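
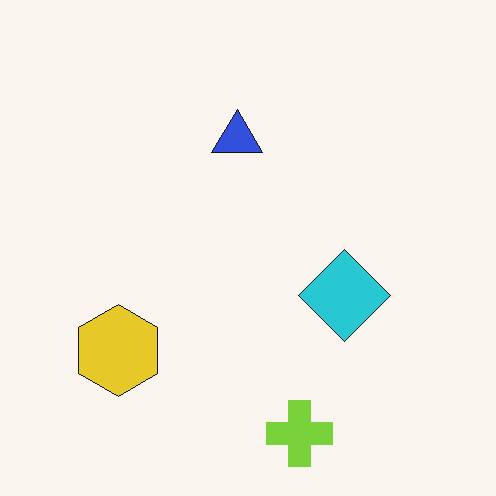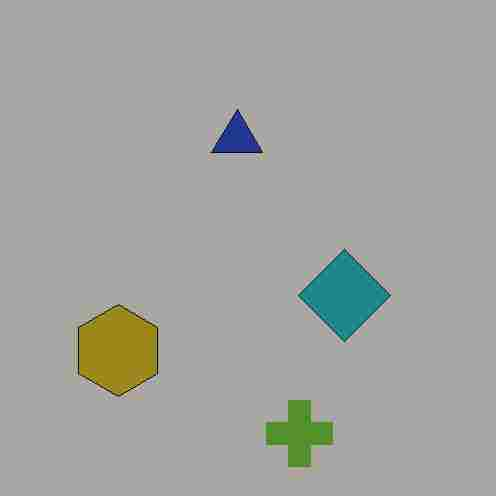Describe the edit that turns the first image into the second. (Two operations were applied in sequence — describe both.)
This is the original image noticeably darkened, then degraded with heavy JPEG compression.

Every pixel — background and shapes alike — is uniformly darkened. Blocky 8×8 compression artifacts appear around shape edges and the flat background shows ringing — characteristic JPEG degradation.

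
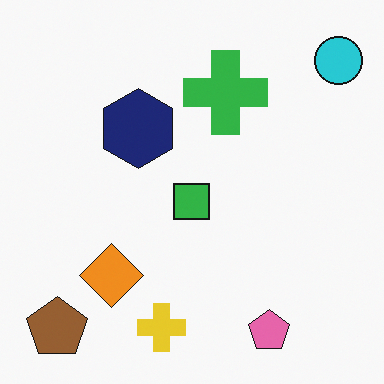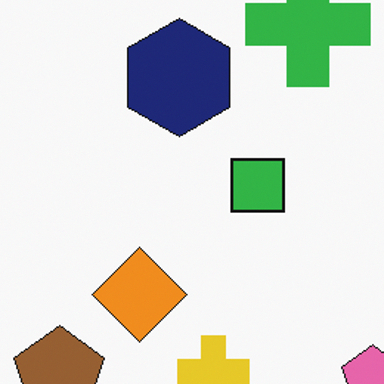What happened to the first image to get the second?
The transformation is: cropped to a modestly smaller region and rescaled.

The visible shapes are larger and the field of view is narrower; shapes near the original edges may be partly or wholly outside the frame — a crop-and-rescale.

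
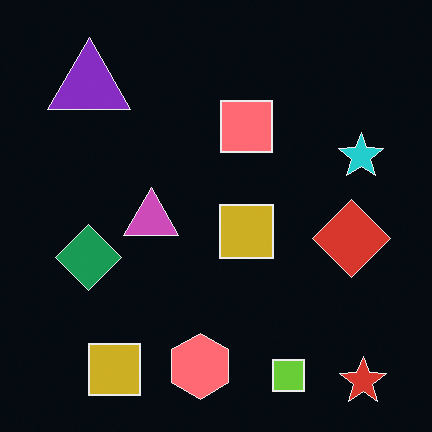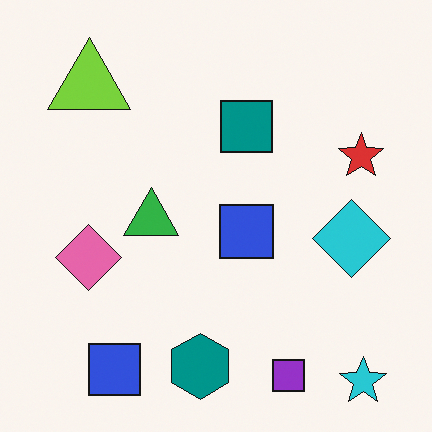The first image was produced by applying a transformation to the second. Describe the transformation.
The transformation is: color-inverted (negative).

The light background has become dark and every shape's color is its complement — a photographic negative.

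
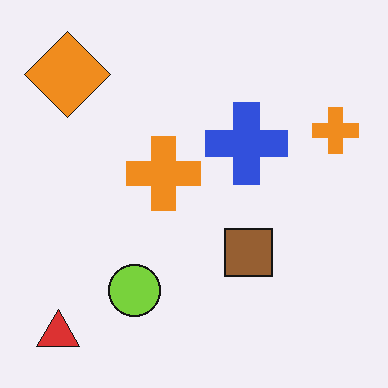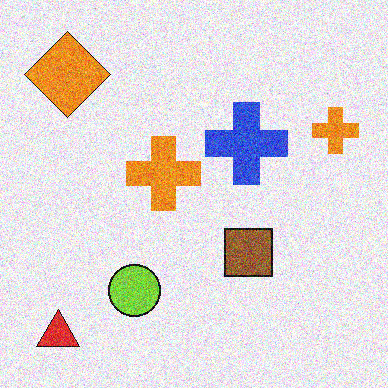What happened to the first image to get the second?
Degraded with heavy additive noise.

Random speckle covers the whole image, including the flat background.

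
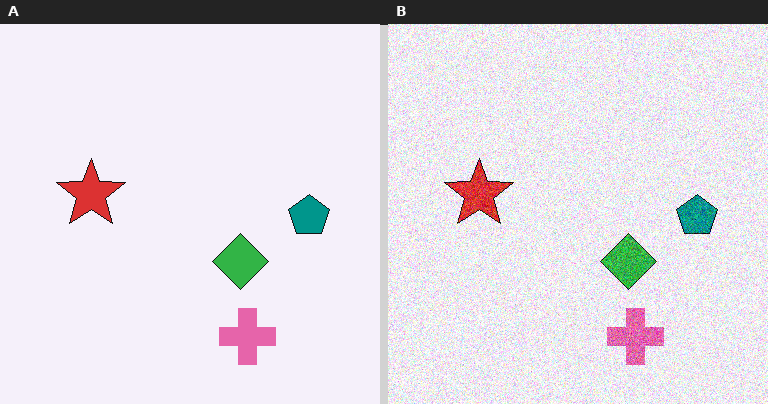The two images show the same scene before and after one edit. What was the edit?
It was degraded with a thick layer of grain.

Random speckle covers the whole image, including the flat background.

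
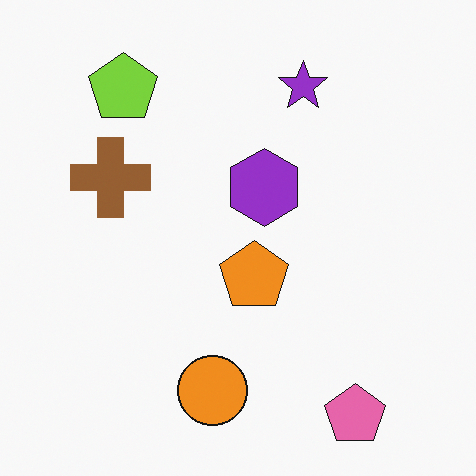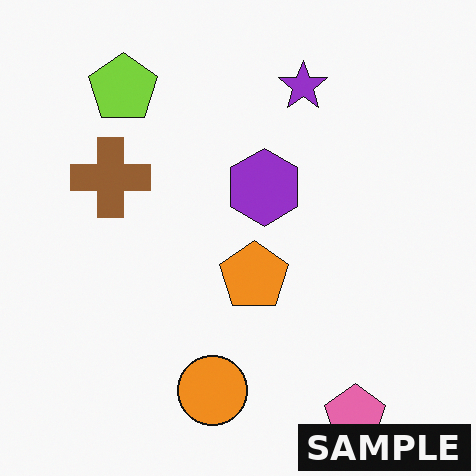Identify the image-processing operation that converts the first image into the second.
The image was watermarked with the text "SAMPLE" in the lower-right corner.

A dark label reading "SAMPLE" appears in the lower-right corner.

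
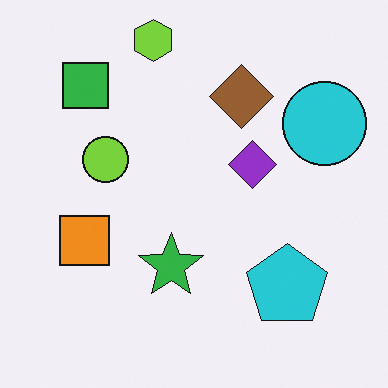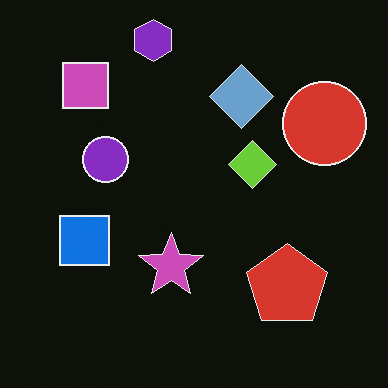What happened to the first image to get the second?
Color-inverted (negative).

The light background has become dark and every shape's color is its complement — a photographic negative.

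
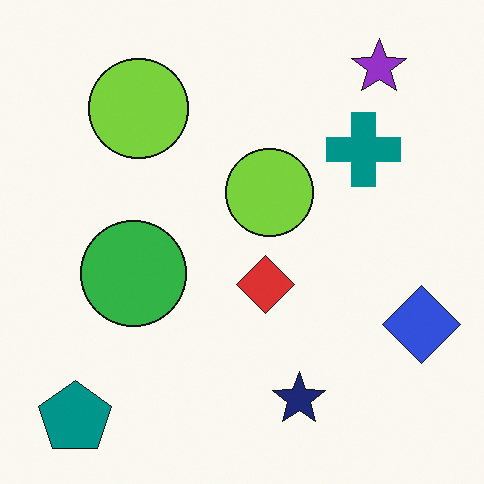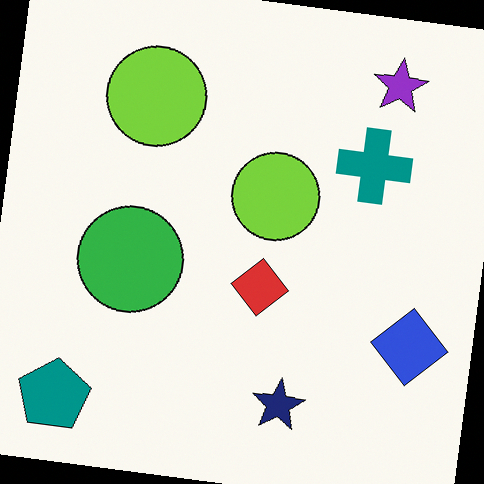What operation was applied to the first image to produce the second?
This is the original image rotated clockwise by a slight angle.

Every shape is tilted by the same angle and the image corners show triangular fill wedges — a whole-image rotation by a non-right angle.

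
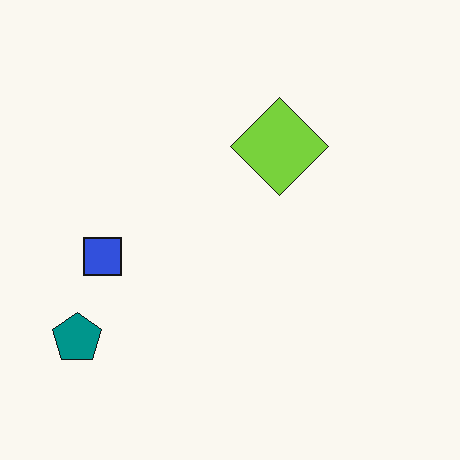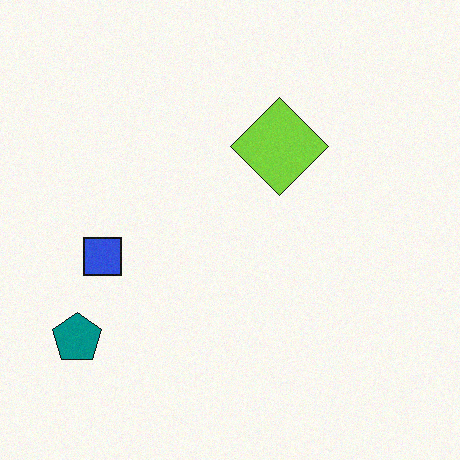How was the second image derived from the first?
This is the original image degraded with subtle gaussian noise.

Random speckle covers the whole image, including the flat background.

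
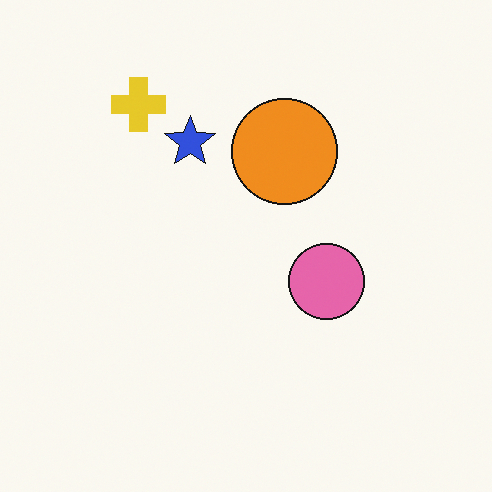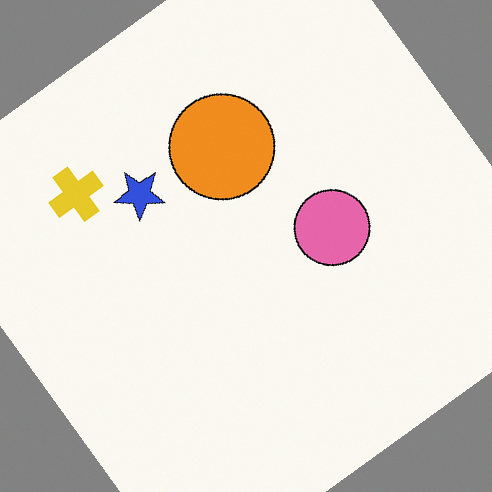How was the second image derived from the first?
It was rotated counter-clockwise by a large amount — several tens of degrees.

Every shape is tilted by the same angle and the image corners show triangular fill wedges — a whole-image rotation by a non-right angle.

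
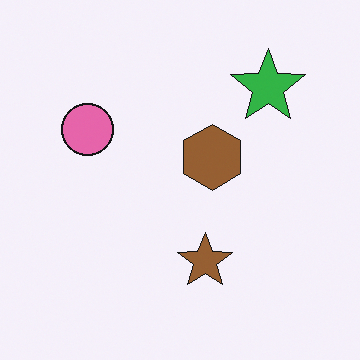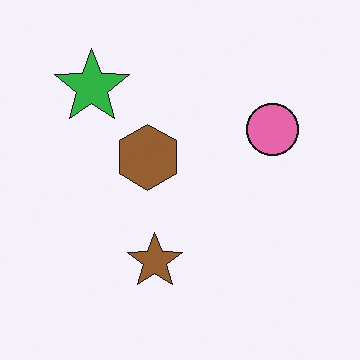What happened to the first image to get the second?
This is the original image flipped horizontally (left ↔ right).

The pink circle is in the left of the first image and the right of the second — shapes on opposite sides of the vertical midline have swapped in a mirror flip.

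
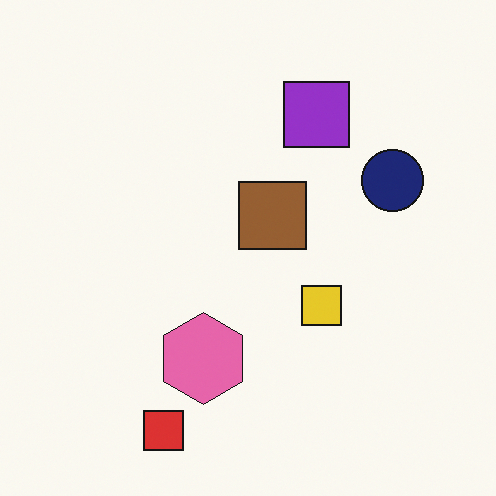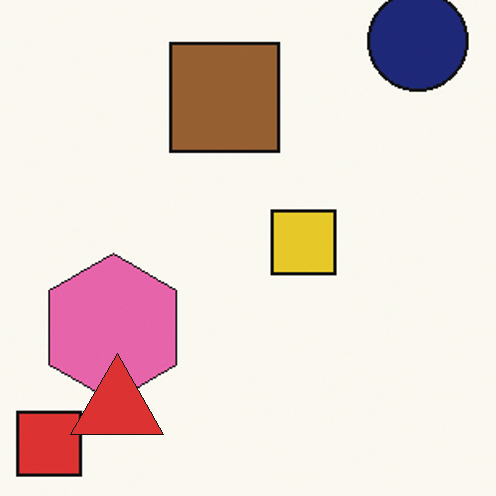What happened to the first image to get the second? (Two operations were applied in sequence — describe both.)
The image was cropped to a modestly smaller region and rescaled, then overlaid with an additional red triangle.

The visible shapes are larger and the field of view is narrower; shapes near the original edges may be partly or wholly outside the frame — a crop-and-rescale. A red triangle appears in the second image that is absent from the first.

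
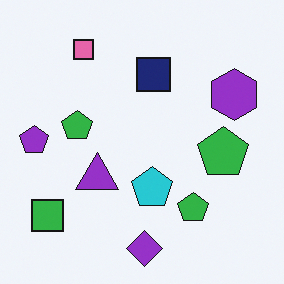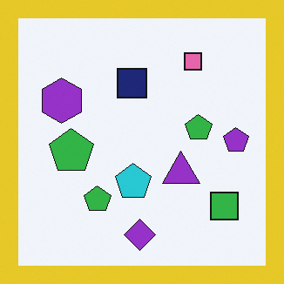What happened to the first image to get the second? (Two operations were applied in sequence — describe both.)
Flipped horizontally (left ↔ right), then framed with a yellow border.

The purple pentagon is in the left of the first image and the right of the second — shapes on opposite sides of the vertical midline have swapped in a mirror flip. A solid yellow frame runs around the edge of the second image, with the content slightly shrunk inside it.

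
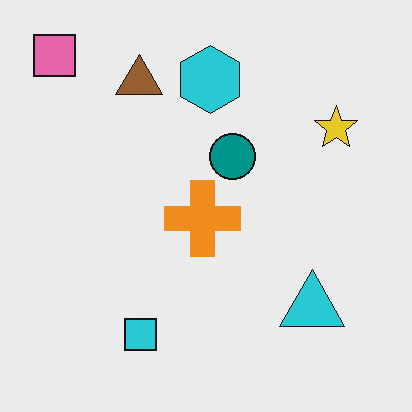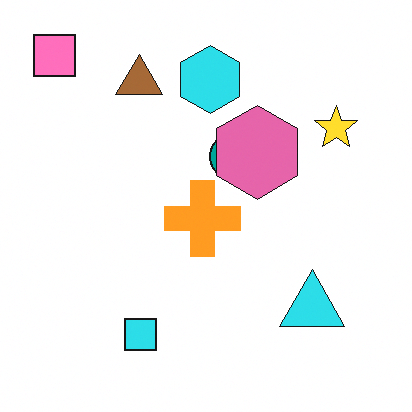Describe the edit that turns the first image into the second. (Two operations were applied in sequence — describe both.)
It was slightly brightened, then overlaid with an additional pink hexagon.

Every pixel — background and shapes alike — is uniformly brightened. A pink hexagon appears in the second image that is absent from the first.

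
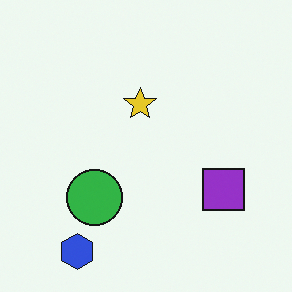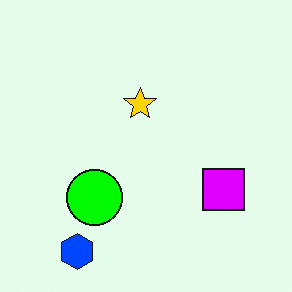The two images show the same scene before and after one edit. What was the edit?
The second image is the first heavily oversaturated.

All colors are more vivid — a global saturation change.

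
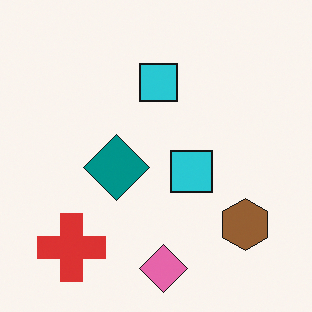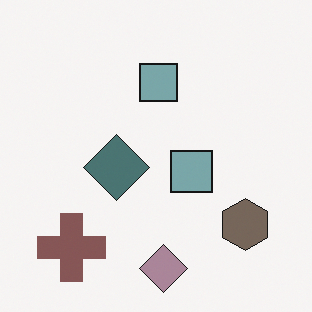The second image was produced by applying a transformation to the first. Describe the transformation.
Heavily desaturated.

All colors are more muted and greyish — a global saturation change.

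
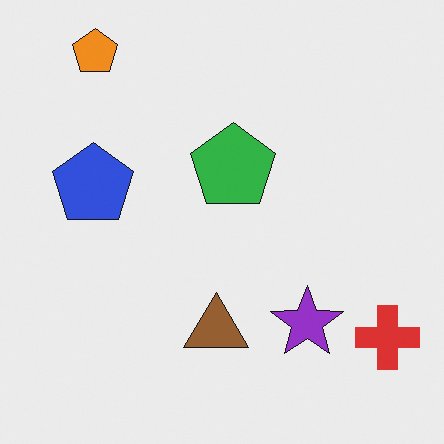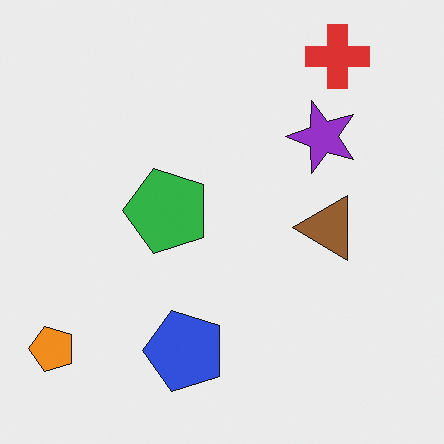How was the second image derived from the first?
The second image is the first rotated 90° counter-clockwise.

The orange pentagon sits in the top-left of the first image and the bottom-left of the second — consistent with a whole-image 90° counter-clockwise rotation.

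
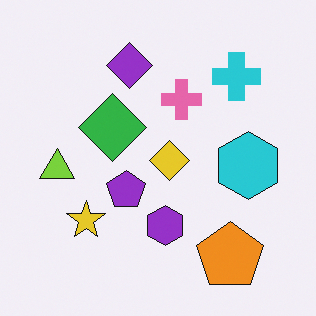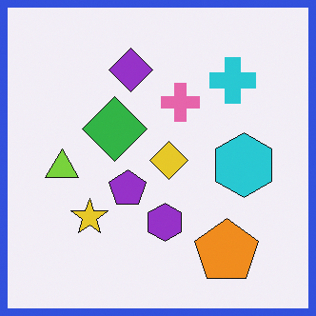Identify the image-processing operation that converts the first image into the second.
Framed with a blue border.

A solid blue frame runs around the edge of the second image, with the content slightly shrunk inside it.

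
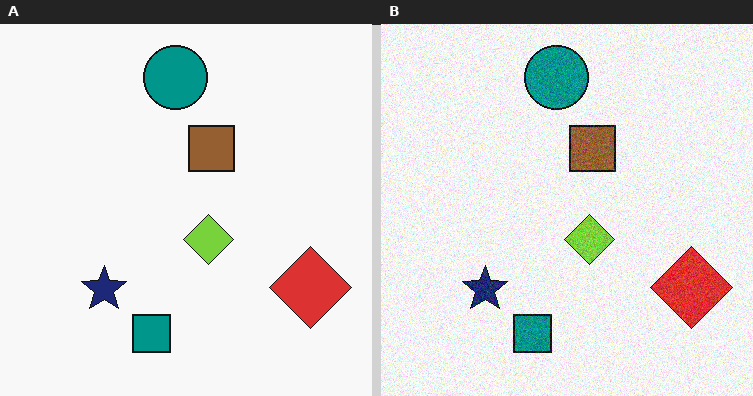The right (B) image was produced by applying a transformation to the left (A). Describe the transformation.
The right (B) image is the left (A) degraded with visible gaussian noise.

Random speckle covers the whole image, including the flat background.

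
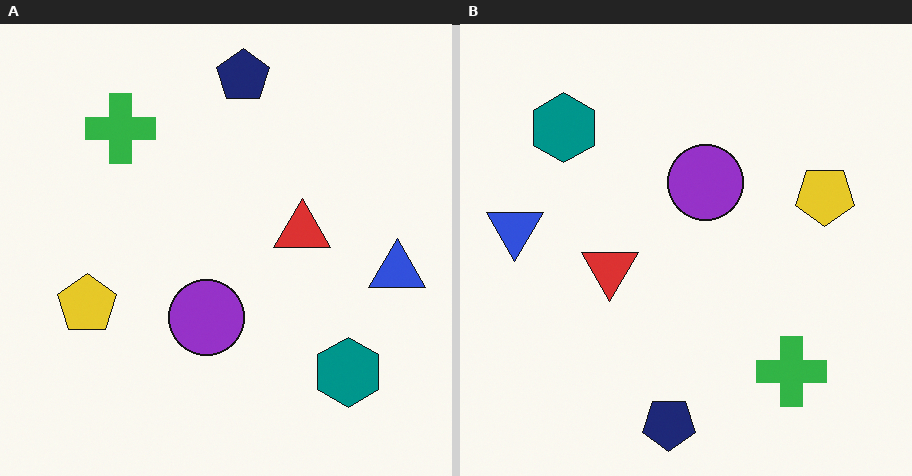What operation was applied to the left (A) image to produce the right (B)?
Rotated 180°.

The navy pentagon sits in the top of the left (A) image and the bottom of the right (B) — consistent with a whole-image 180° rotation.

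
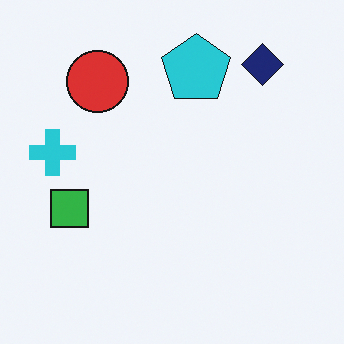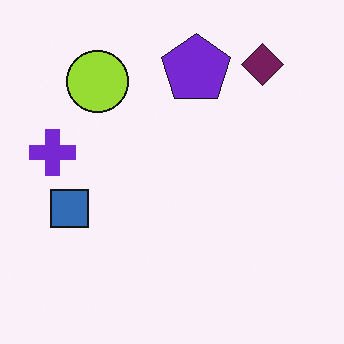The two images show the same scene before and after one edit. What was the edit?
The second image is the first hue-shifted noticeably.

Every shape's color has rotated by the same amount around the hue wheel — a uniform hue shift.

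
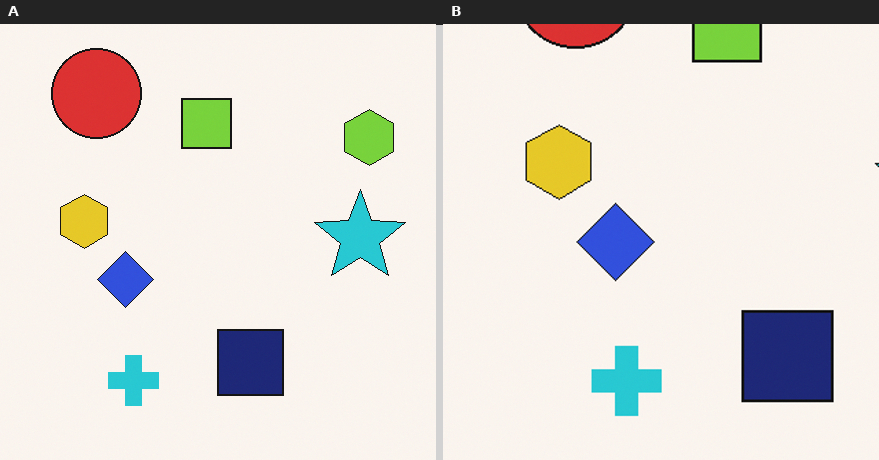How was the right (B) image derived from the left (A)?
It was cropped to a modestly smaller region and rescaled.

The visible shapes are larger and the field of view is narrower; shapes near the original edges may be partly or wholly outside the frame — a crop-and-rescale.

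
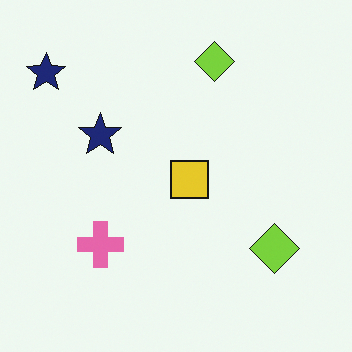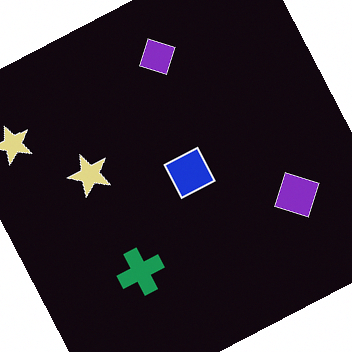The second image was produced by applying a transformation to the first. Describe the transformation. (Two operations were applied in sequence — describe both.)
The second image is the first rotated counter-clockwise by a clearly visible amount, then color-inverted (negative).

Every shape is tilted by the same angle and the image corners show triangular fill wedges — a whole-image rotation by a non-right angle. The light background has become dark and every shape's color is its complement — a photographic negative.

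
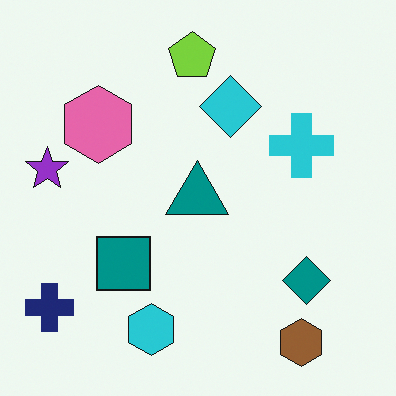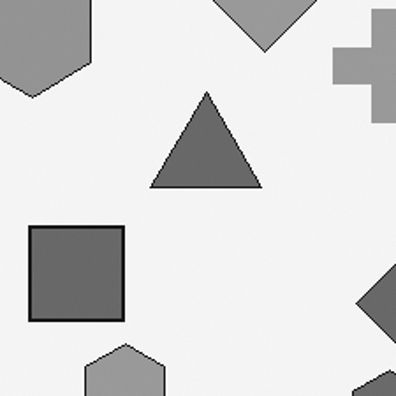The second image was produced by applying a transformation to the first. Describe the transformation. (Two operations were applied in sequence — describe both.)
The second image is the first converted to grayscale, then cropped tightly and scaled back up.

All color is removed — every shape is now a shade of grey. The visible shapes are larger and the field of view is narrower; shapes near the original edges may be partly or wholly outside the frame — a crop-and-rescale.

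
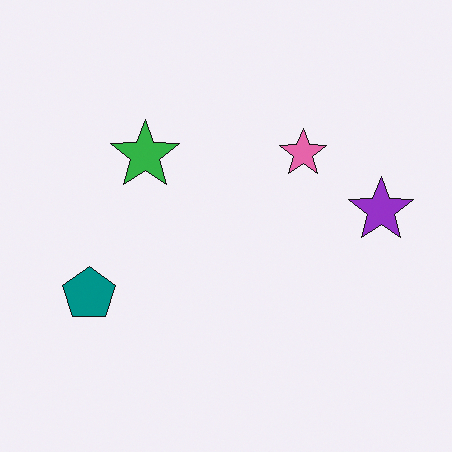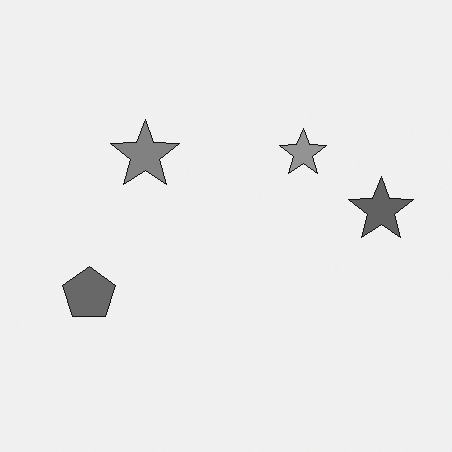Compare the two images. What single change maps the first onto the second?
The image was converted to grayscale.

All color is removed — every shape is now a shade of grey.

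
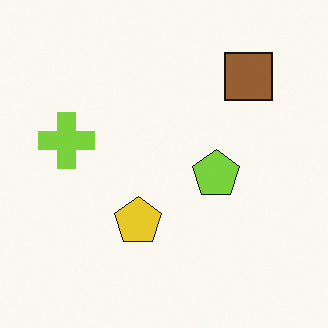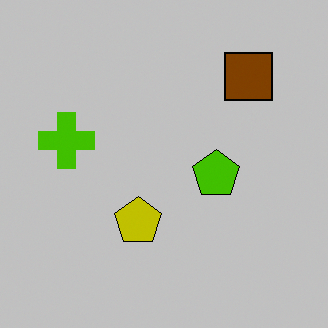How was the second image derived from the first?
This is the original image heavily posterized to just a handful of flat colors.

Each flat color has snapped to a coarser quantized level — most visibly, the near-white background has dropped to a flat grey.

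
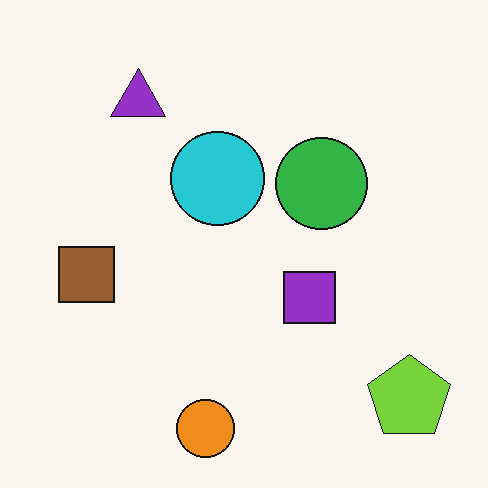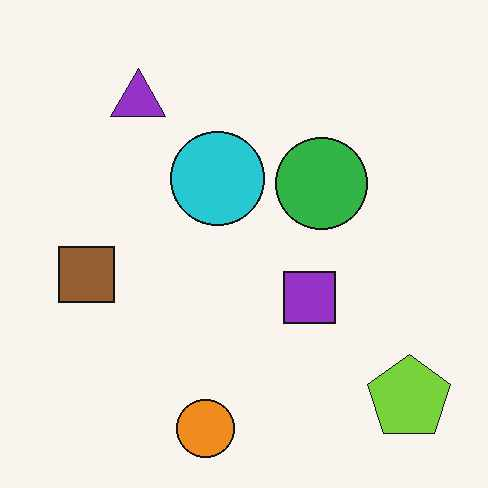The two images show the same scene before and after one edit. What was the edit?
It was given moderate JPEG compression.

Blocky 8×8 compression artifacts appear around shape edges and the flat background shows ringing — characteristic JPEG degradation.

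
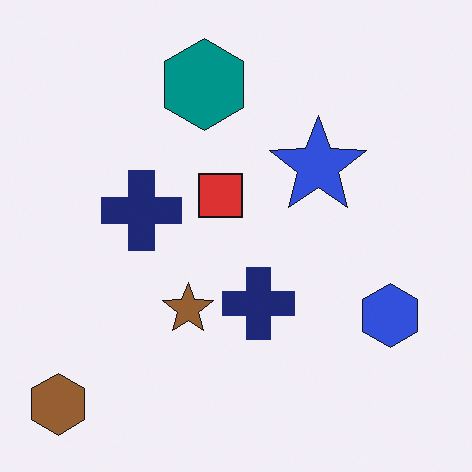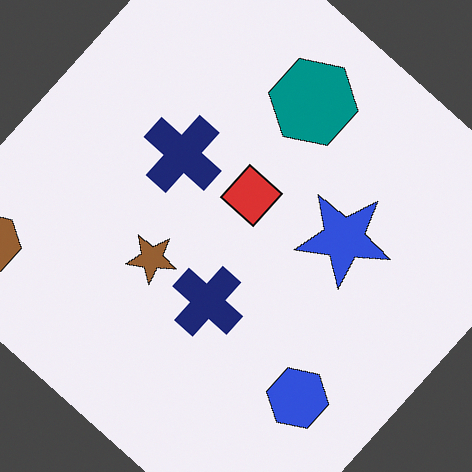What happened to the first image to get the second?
The second image is the first rotated clockwise by a large amount — several tens of degrees.

Every shape is tilted by the same angle and the image corners show triangular fill wedges — a whole-image rotation by a non-right angle.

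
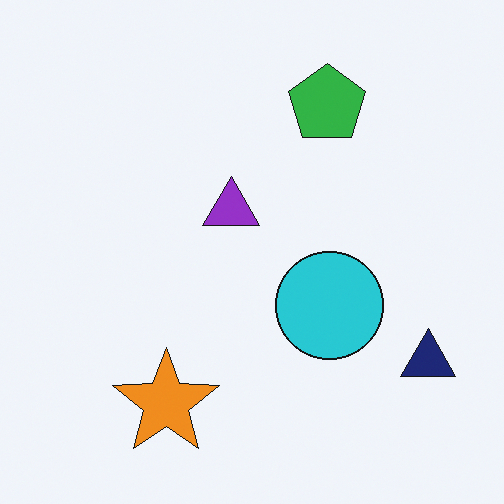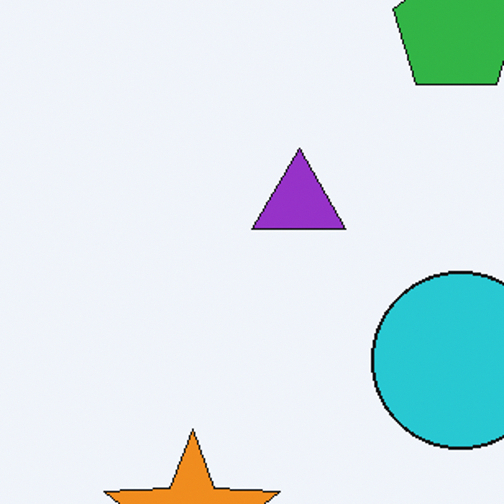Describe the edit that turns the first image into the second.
The image was cropped tightly and scaled back up.

The visible shapes are larger and the field of view is narrower; shapes near the original edges may be partly or wholly outside the frame — a crop-and-rescale.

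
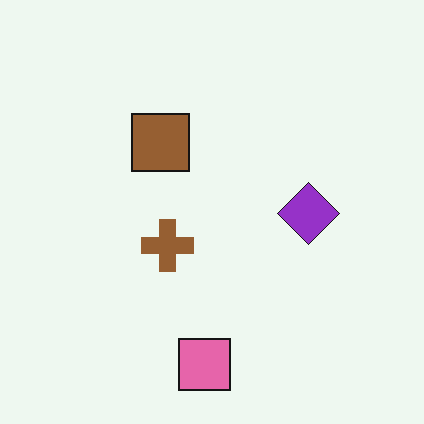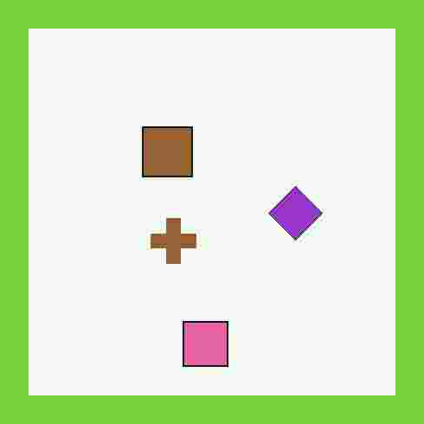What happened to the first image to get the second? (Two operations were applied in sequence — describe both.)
Degraded with heavy JPEG compression, then framed with a lime border.

Blocky 8×8 compression artifacts appear around shape edges and the flat background shows ringing — characteristic JPEG degradation. A solid lime frame runs around the edge of the second image, with the content slightly shrunk inside it.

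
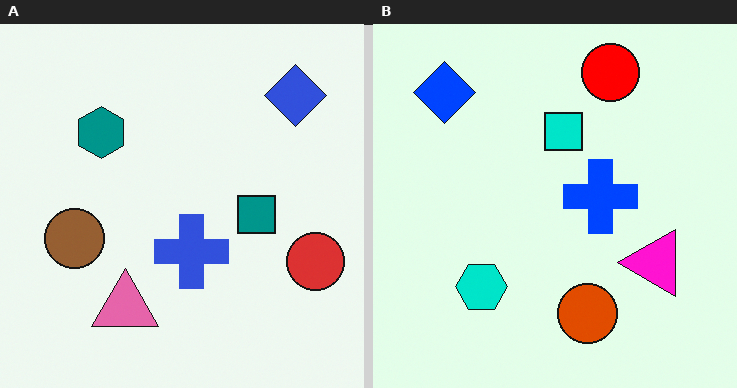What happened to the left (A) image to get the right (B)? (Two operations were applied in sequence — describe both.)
The image was rotated 90° counter-clockwise, then heavily oversaturated.

The blue diamond sits in the top-right of the left (A) image and the top-left of the right (B) — consistent with a whole-image 90° counter-clockwise rotation. All colors are more vivid — a global saturation change.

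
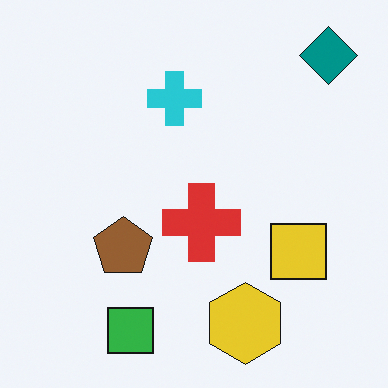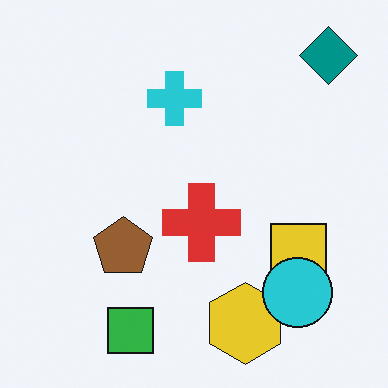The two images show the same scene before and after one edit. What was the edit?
The image was overlaid with an additional cyan circle.

A cyan circle appears in the second image that is absent from the first.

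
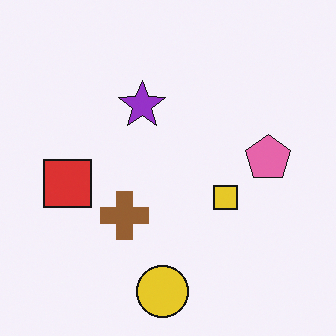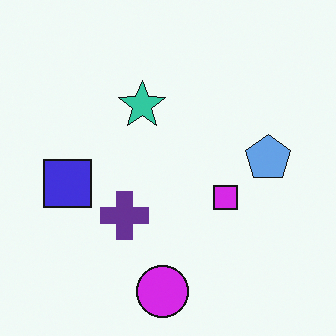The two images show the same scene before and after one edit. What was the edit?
Hue-shifted by a large amount.

Every shape's color has rotated by the same amount around the hue wheel — a uniform hue shift.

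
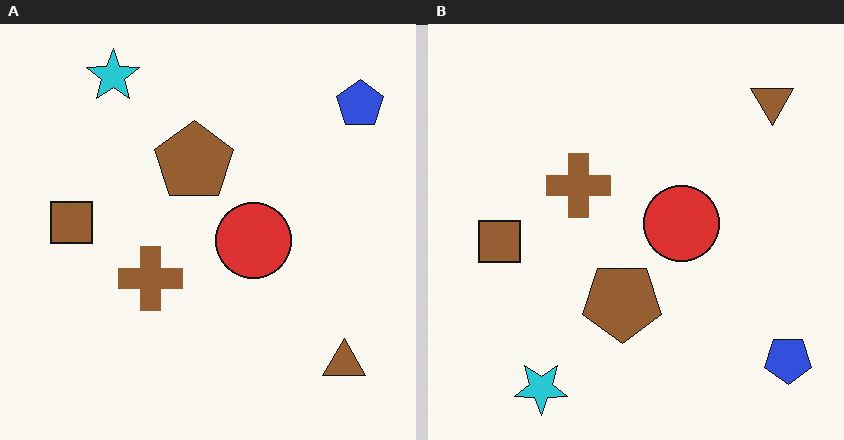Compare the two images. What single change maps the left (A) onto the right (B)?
The image was flipped vertically (top ↔ bottom).

The cyan star is in the top-left of the left (A) image and the bottom-left of the right (B) — shapes on opposite sides of the horizontal midline have swapped in a mirror flip.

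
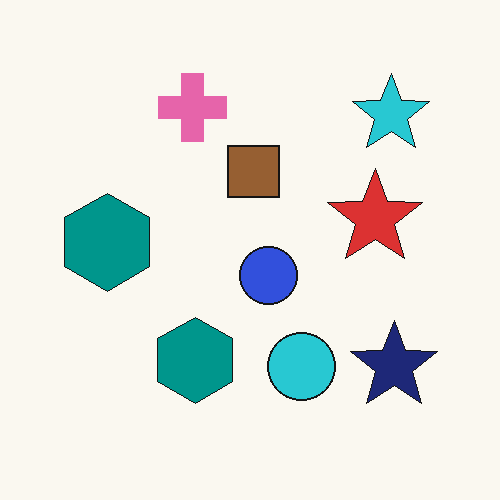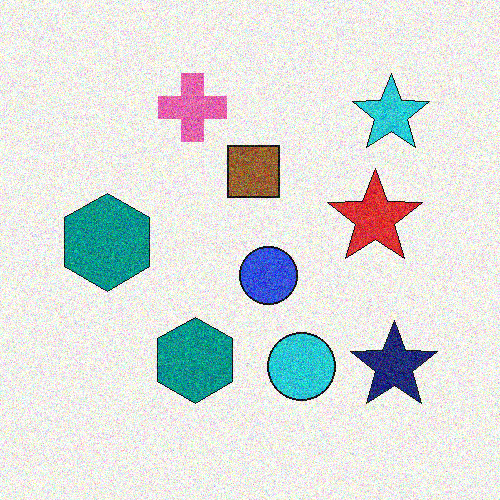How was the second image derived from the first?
Degraded with heavy additive noise.

Random speckle covers the whole image, including the flat background.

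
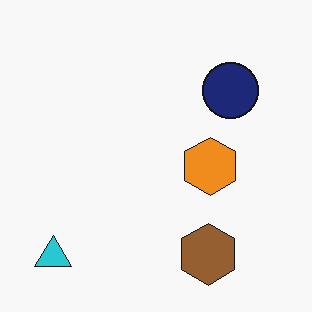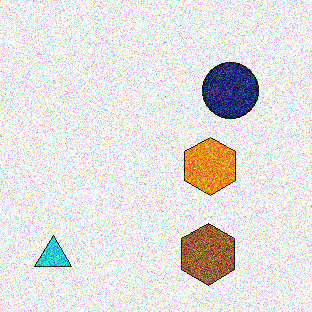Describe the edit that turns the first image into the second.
It was degraded with a thick layer of grain.

Random speckle covers the whole image, including the flat background.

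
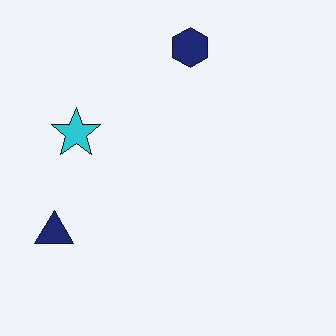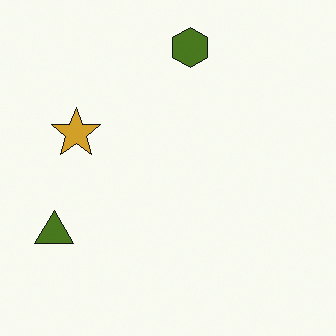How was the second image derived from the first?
The image was hue-shifted by a large amount.

Every shape's color has rotated by the same amount around the hue wheel — a uniform hue shift.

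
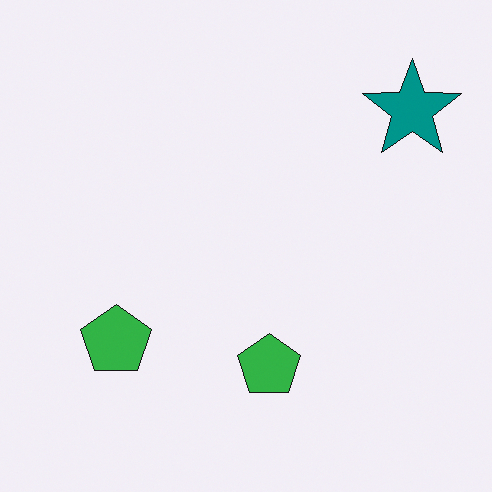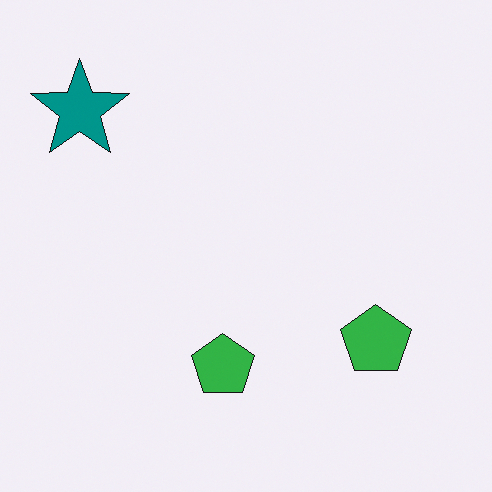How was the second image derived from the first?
Flipped horizontally (left ↔ right).

The teal star is in the top-right of the first image and the top-left of the second — shapes on opposite sides of the vertical midline have swapped in a mirror flip.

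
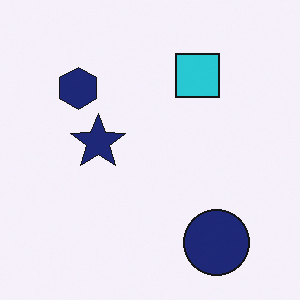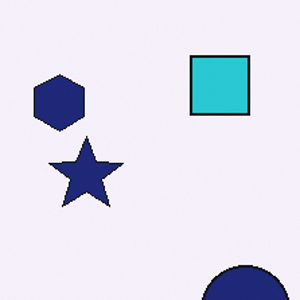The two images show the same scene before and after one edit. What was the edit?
This is the original image cropped to a modestly smaller region and rescaled.

The visible shapes are larger and the field of view is narrower; shapes near the original edges may be partly or wholly outside the frame — a crop-and-rescale.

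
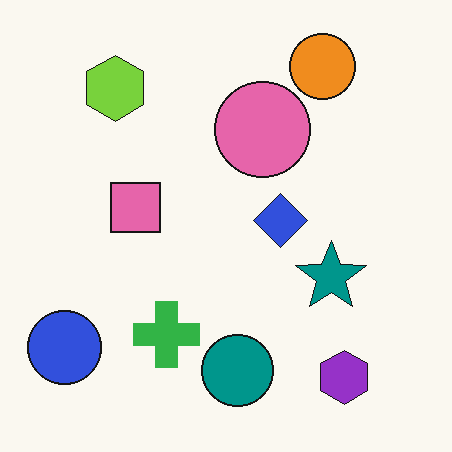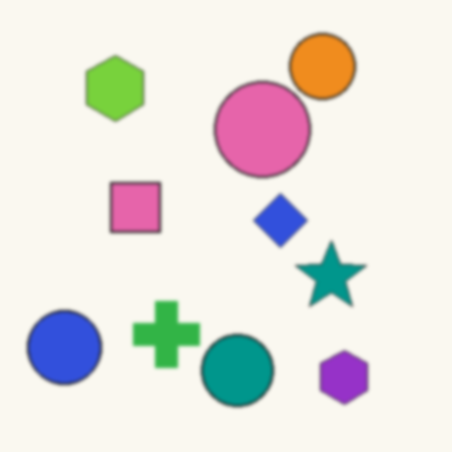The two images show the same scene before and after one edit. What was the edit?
This is the original image given a subtle gaussian blur.

Shape edges and outlines are uniformly softened across the whole image.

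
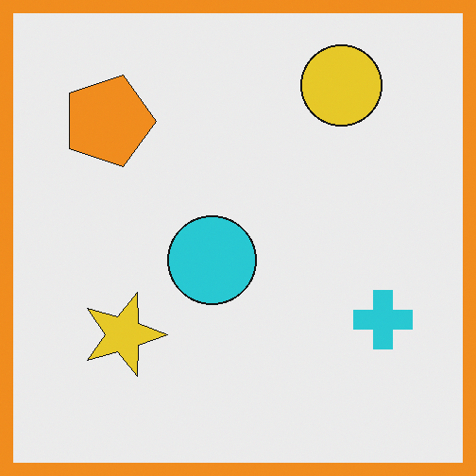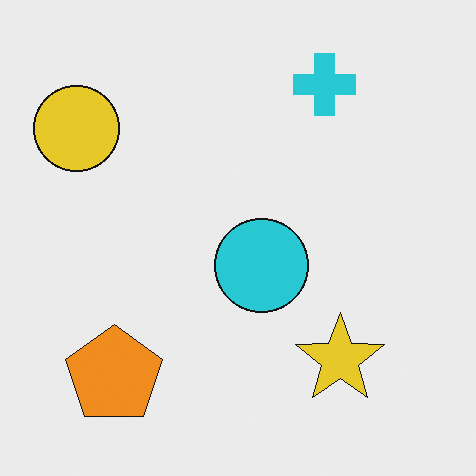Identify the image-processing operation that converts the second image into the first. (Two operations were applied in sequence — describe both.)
The image was rotated 90° clockwise, then framed with a orange border.

The yellow circle sits in the top-left of the second image and the top-right of the first — consistent with a whole-image 90° clockwise rotation. A solid orange frame runs around the edge of the first image, with the content slightly shrunk inside it.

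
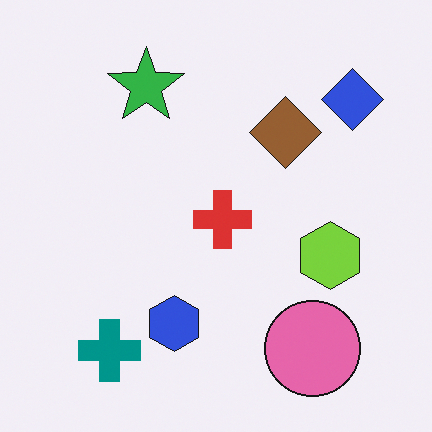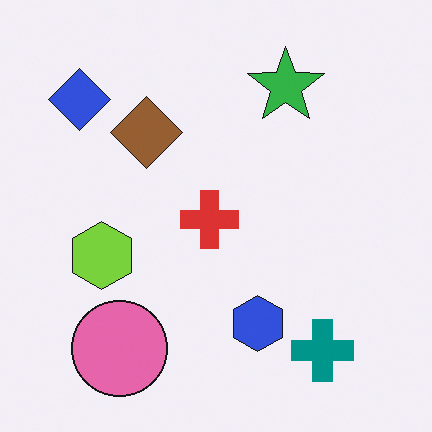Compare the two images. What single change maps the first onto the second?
The second image is the first flipped horizontally (left ↔ right).

The blue diamond is in the top-right of the first image and the top-left of the second — shapes on opposite sides of the vertical midline have swapped in a mirror flip.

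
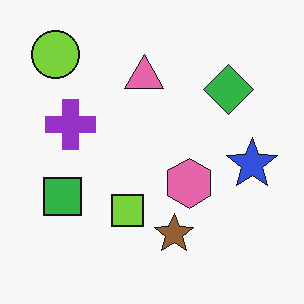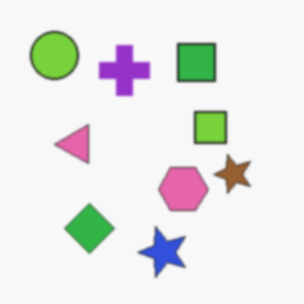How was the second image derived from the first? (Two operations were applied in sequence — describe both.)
This is the original image lightly blurred, then transposed (reflected across the top-left ↔ bottom-right diagonal).

Shape edges and outlines are uniformly softened across the whole image. Shapes have swapped their row and column positions — what was in the top-right is now in the bottom-left — a diagonal reflection.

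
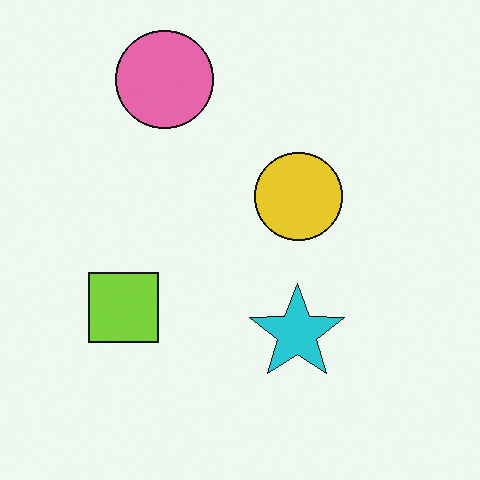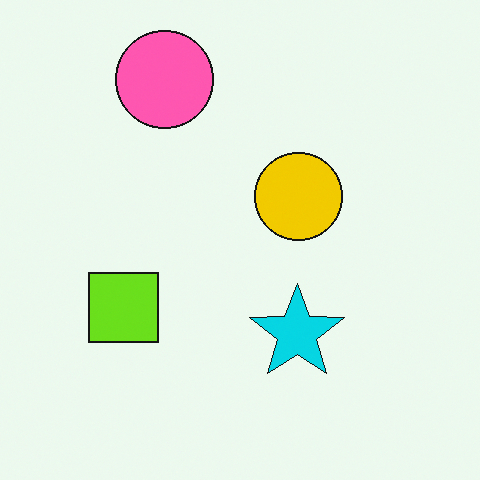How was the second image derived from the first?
This is the original image slightly oversaturated.

All colors are more vivid — a global saturation change.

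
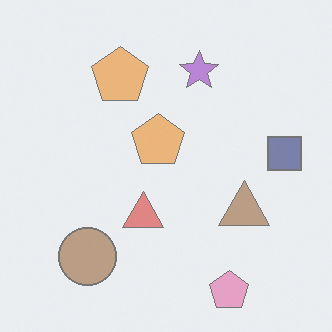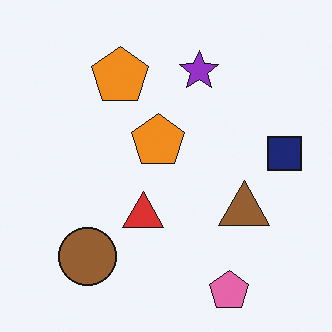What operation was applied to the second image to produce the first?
The transformation is: washed out (contrast reduced).

Tones are pushed toward mid-grey across the whole image — a global contrast change.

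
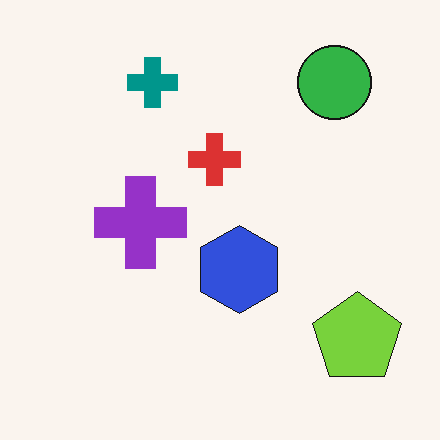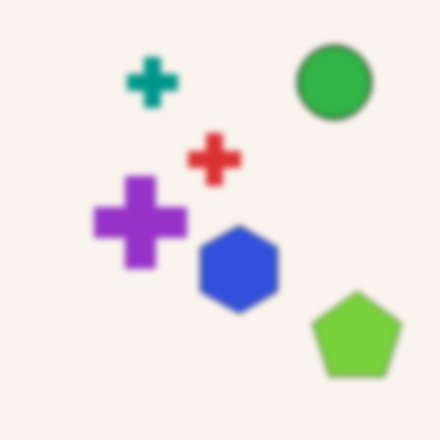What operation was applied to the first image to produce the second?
The second image is the first moderately blurred.

Shape edges and outlines are uniformly softened across the whole image.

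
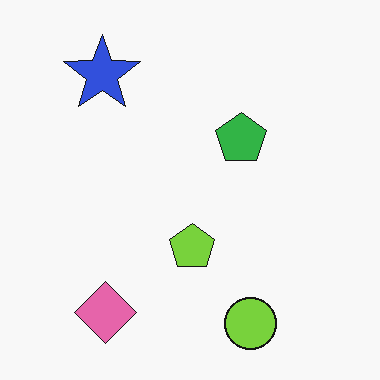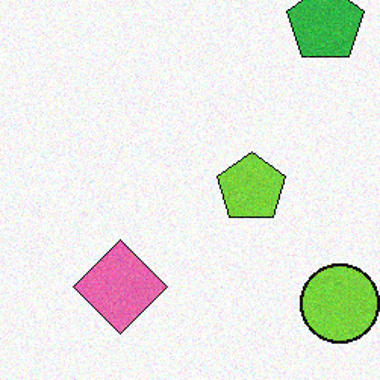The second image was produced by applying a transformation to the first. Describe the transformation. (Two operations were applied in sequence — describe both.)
The second image is the first degraded with a light layer of grain, then cropped to a modestly smaller region and rescaled.

Random speckle covers the whole image, including the flat background. The visible shapes are larger and the field of view is narrower; shapes near the original edges may be partly or wholly outside the frame — a crop-and-rescale.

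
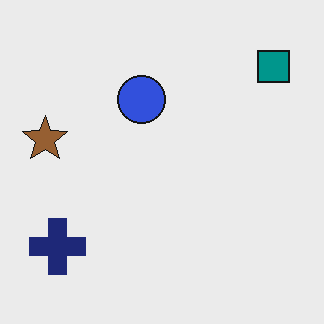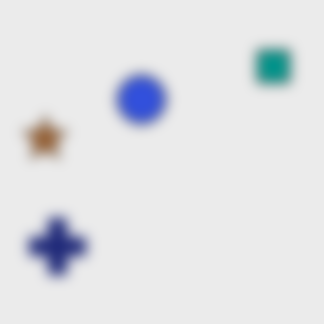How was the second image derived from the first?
The image was heavily blurred.

Shape edges and outlines are uniformly softened across the whole image.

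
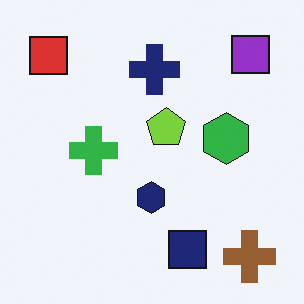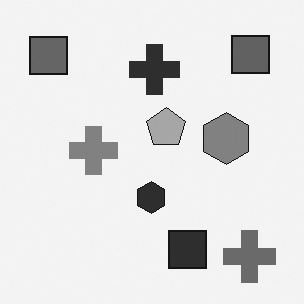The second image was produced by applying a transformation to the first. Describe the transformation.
This is the original image converted to grayscale.

All color is removed — every shape is now a shade of grey.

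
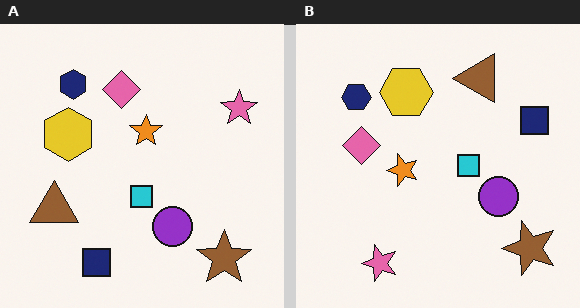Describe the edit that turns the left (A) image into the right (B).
This is the original image transposed (reflected across the top-left ↔ bottom-right diagonal).

Shapes have swapped their row and column positions — what was in the top-right is now in the bottom-left — a diagonal reflection.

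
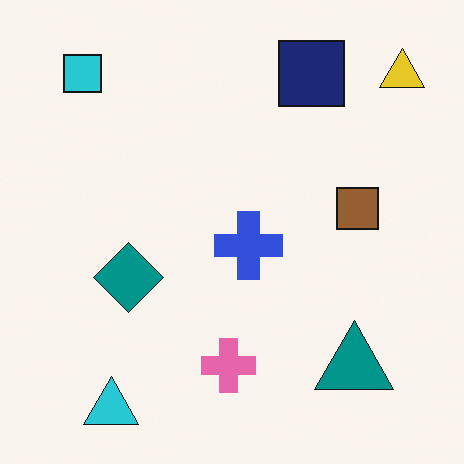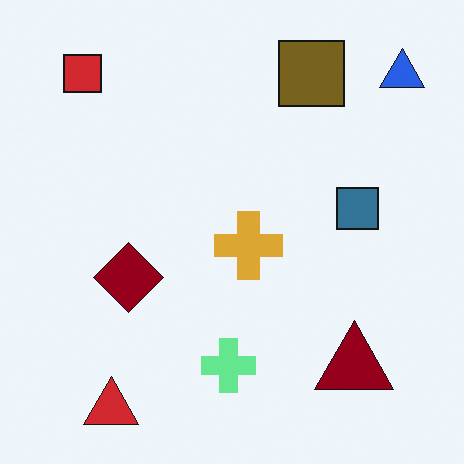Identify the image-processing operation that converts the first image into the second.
Hue-shifted through roughly half the color wheel.

Every shape's color has rotated by the same amount around the hue wheel — a uniform hue shift.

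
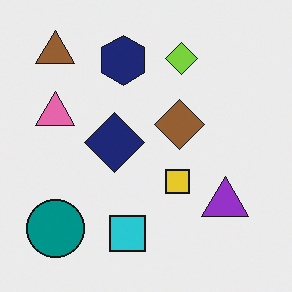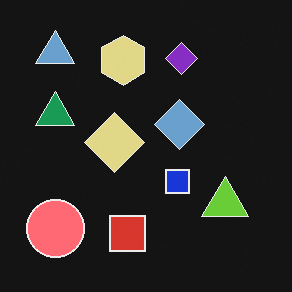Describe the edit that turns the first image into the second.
The transformation is: color-inverted (negative).

The light background has become dark and every shape's color is its complement — a photographic negative.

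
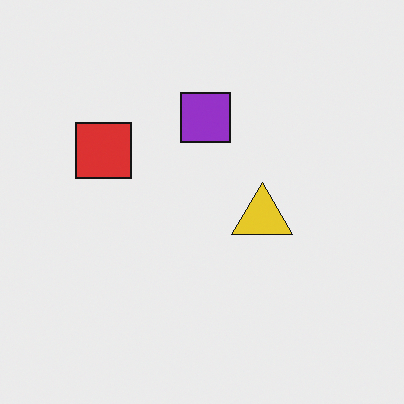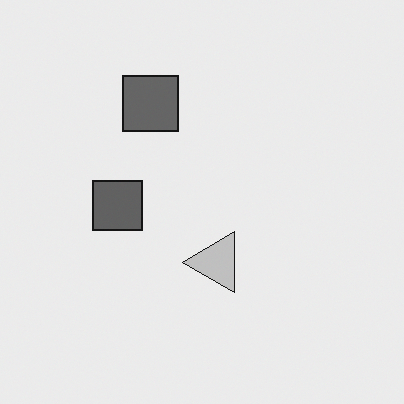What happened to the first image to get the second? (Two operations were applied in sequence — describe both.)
This is the original image transposed (reflected across the top-left ↔ bottom-right diagonal), then converted to grayscale.

Shapes have swapped their row and column positions — what was in the top-right is now in the bottom-left — a diagonal reflection. All color is removed — every shape is now a shade of grey.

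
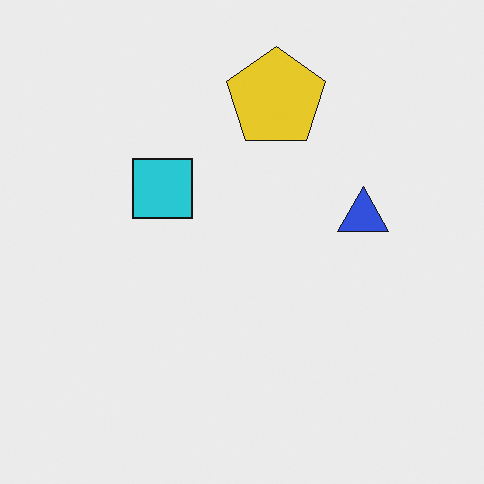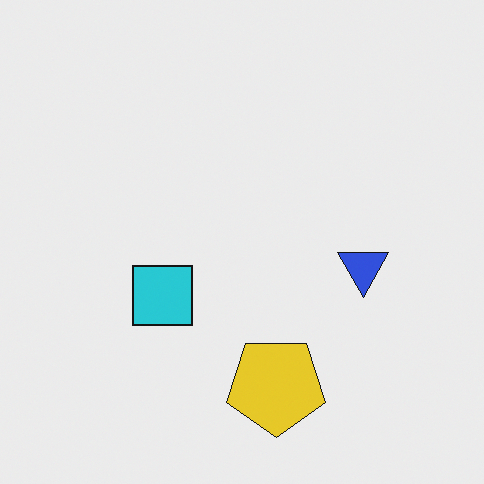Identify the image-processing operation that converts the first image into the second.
The transformation is: flipped vertically (top ↔ bottom).

The yellow pentagon is in the top of the first image and the bottom of the second — shapes on opposite sides of the horizontal midline have swapped in a mirror flip.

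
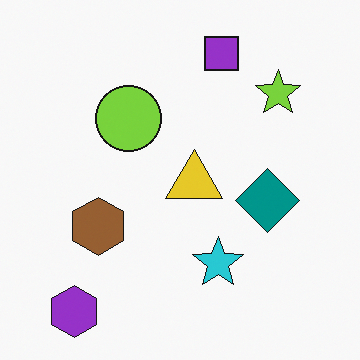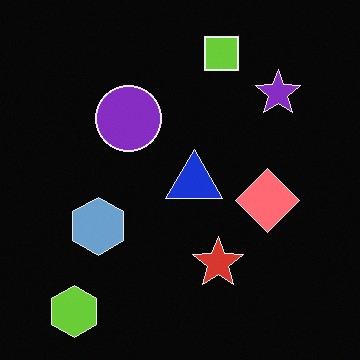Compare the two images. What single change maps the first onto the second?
It was color-inverted (negative).

The light background has become dark and every shape's color is its complement — a photographic negative.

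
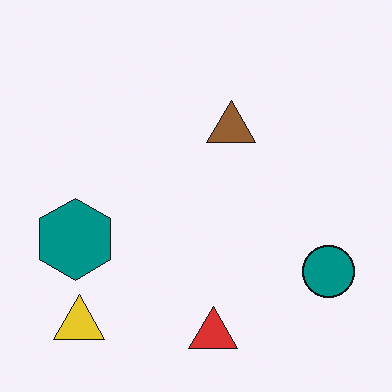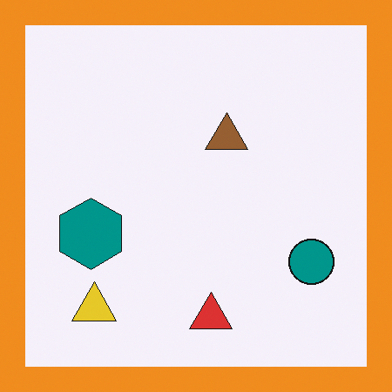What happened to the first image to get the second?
Framed with a orange border.

A solid orange frame runs around the edge of the second image, with the content slightly shrunk inside it.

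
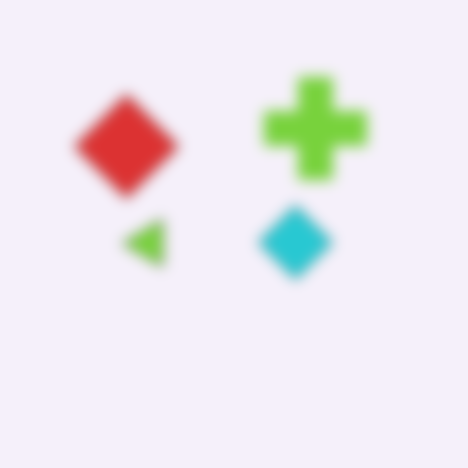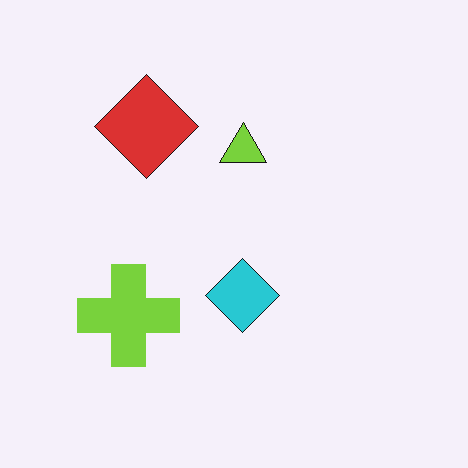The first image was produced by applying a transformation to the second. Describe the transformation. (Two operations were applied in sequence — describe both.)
The image was strongly gaussian-blurred, then transposed (reflected across the top-left ↔ bottom-right diagonal).

Shape edges and outlines are uniformly softened across the whole image. Shapes have swapped their row and column positions — what was in the top-right is now in the bottom-left — a diagonal reflection.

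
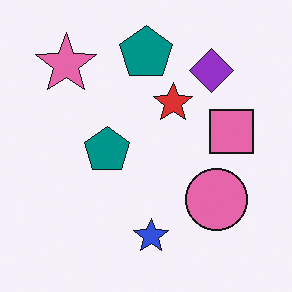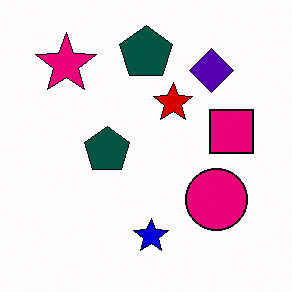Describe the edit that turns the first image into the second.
It was boosted in contrast.

Tones are pushed away from mid-grey across the whole image — a global contrast change.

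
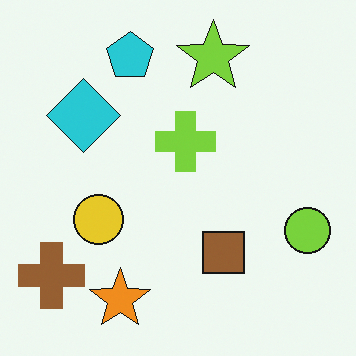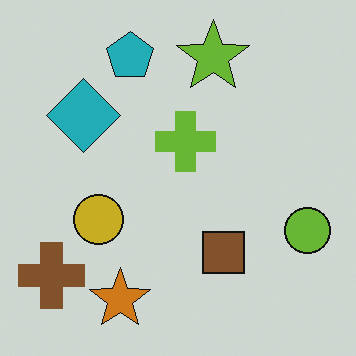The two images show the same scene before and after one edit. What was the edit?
This is the original image darkened a little.

Every pixel — background and shapes alike — is uniformly darkened.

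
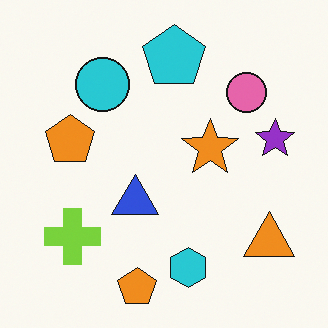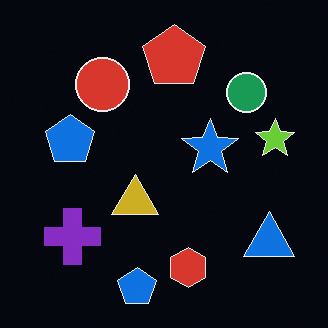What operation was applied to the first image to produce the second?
The image was color-inverted (negative).

The light background has become dark and every shape's color is its complement — a photographic negative.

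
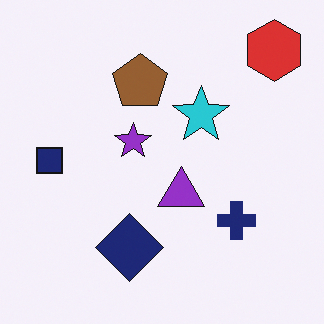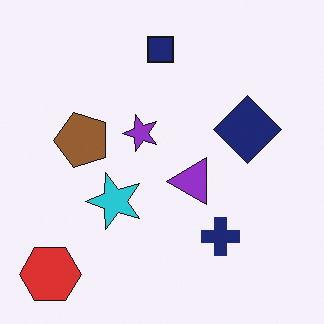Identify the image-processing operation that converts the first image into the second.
The transformation is: transposed (reflected across the top-left ↔ bottom-right diagonal).

Shapes have swapped their row and column positions — what was in the top-right is now in the bottom-left — a diagonal reflection.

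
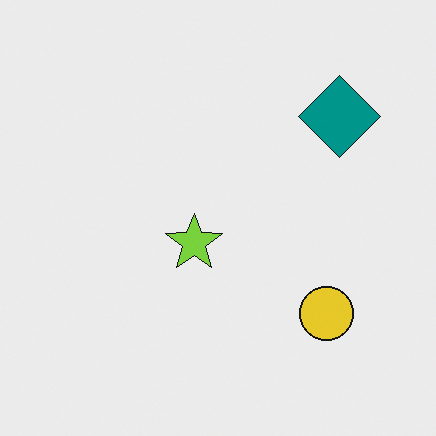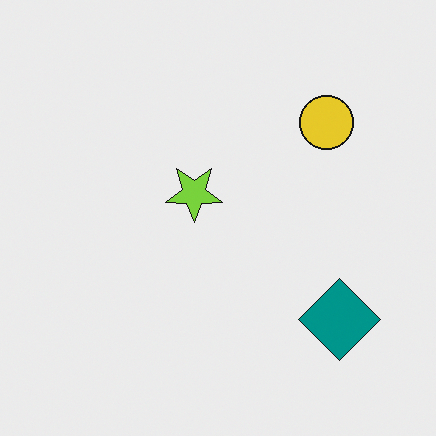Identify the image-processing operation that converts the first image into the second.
The second image is the first flipped vertically (top ↔ bottom).

The teal diamond is in the top-right of the first image and the bottom-right of the second — shapes on opposite sides of the horizontal midline have swapped in a mirror flip.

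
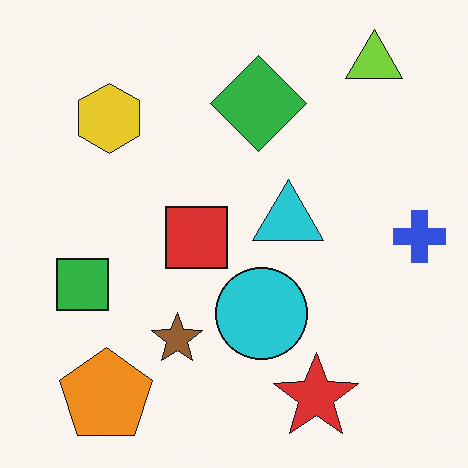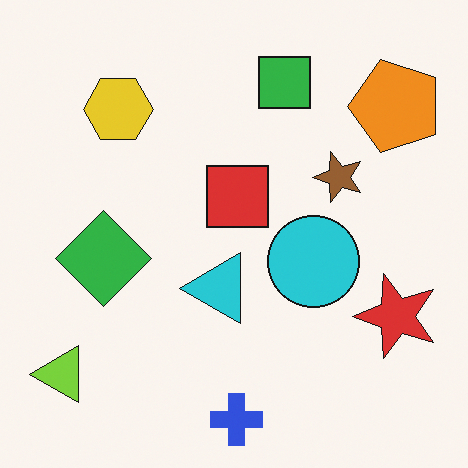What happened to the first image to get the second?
The second image is the first transposed (reflected across the top-left ↔ bottom-right diagonal).

Shapes have swapped their row and column positions — what was in the top-right is now in the bottom-left — a diagonal reflection.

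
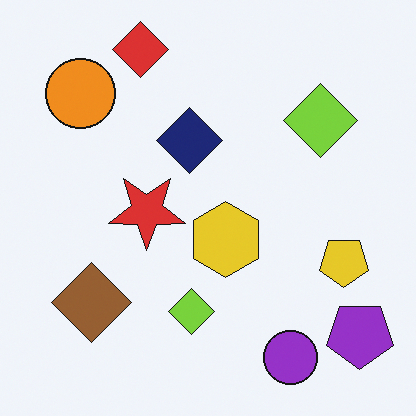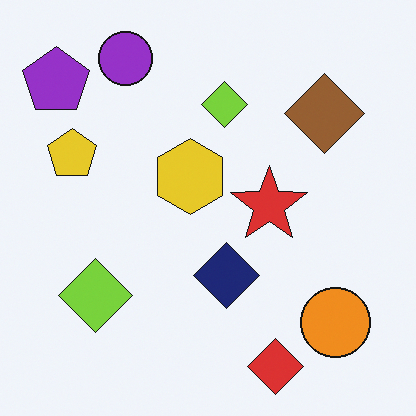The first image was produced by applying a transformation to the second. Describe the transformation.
The first image is the second rotated 180°.

The purple pentagon sits in the top-left of the second image and the bottom-right of the first — consistent with a whole-image 180° rotation.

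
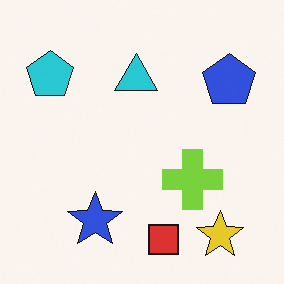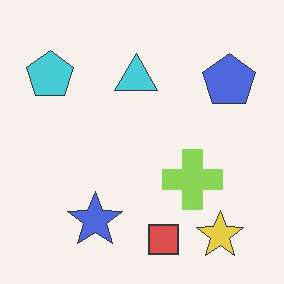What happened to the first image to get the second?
This is the original image given slightly reduced contrast.

Tones are pushed toward mid-grey across the whole image — a global contrast change.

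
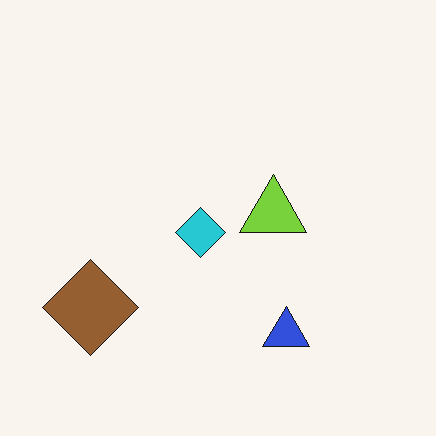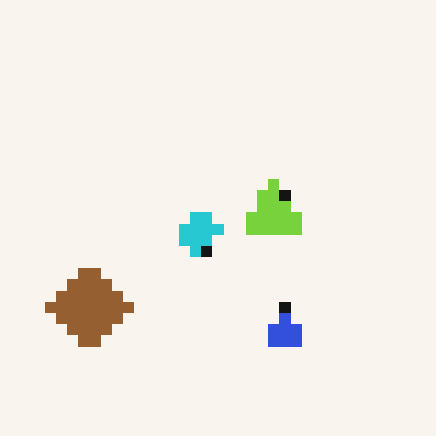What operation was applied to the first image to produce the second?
The transformation is: heavily pixelated into large blocks.

Shapes are reduced to large square blocks; fine edges and outlines are lost — a downscale-then-upscale (mosaic) effect.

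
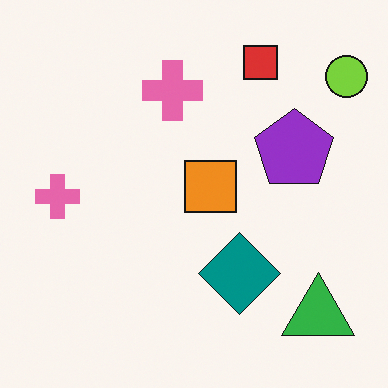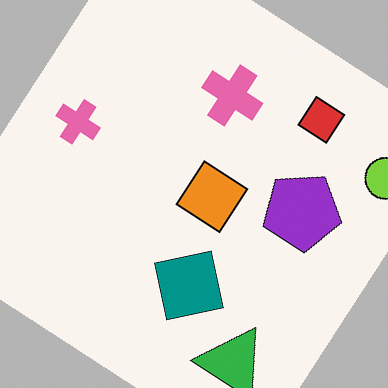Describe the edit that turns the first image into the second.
It was rotated clockwise by a large amount — several tens of degrees.

Every shape is tilted by the same angle and the image corners show triangular fill wedges — a whole-image rotation by a non-right angle.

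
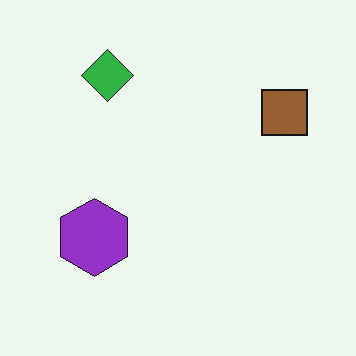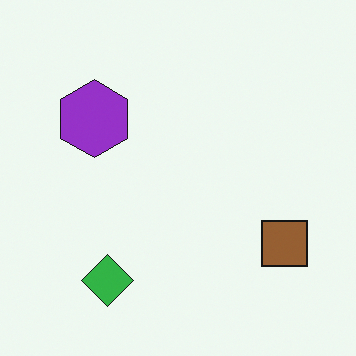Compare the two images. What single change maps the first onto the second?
Flipped vertically (top ↔ bottom).

The green diamond is in the top-left of the first image and the bottom-left of the second — shapes on opposite sides of the horizontal midline have swapped in a mirror flip.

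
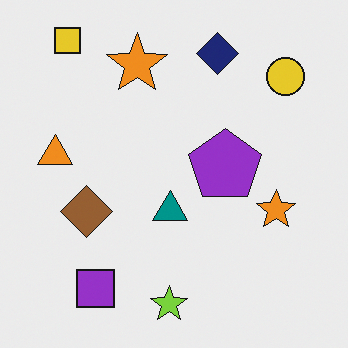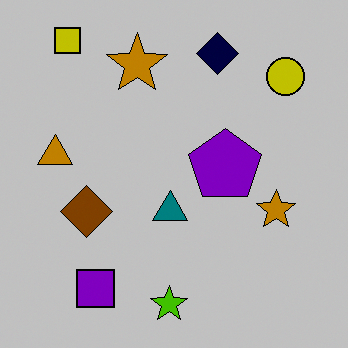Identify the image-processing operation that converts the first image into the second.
This is the original image aggressively posterized.

Each flat color has snapped to a coarser quantized level — most visibly, the near-white background has dropped to a flat grey.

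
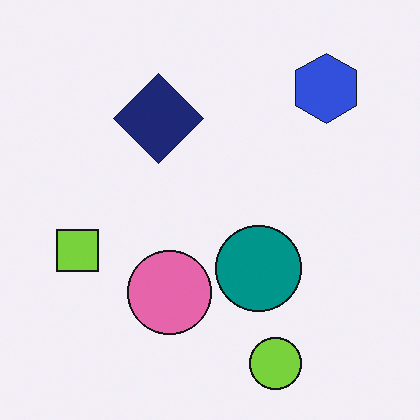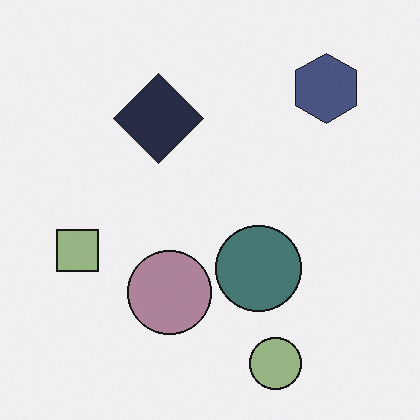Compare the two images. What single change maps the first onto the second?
The transformation is: made much more muted (saturation change).

All colors are more muted and greyish — a global saturation change.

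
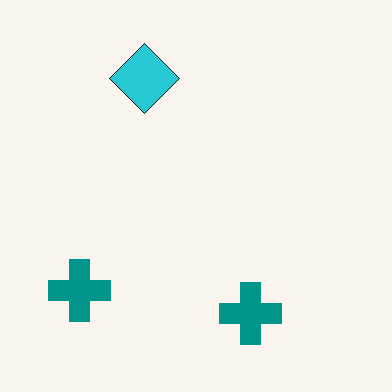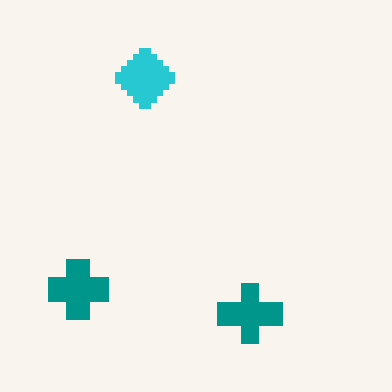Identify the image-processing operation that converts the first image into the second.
The transformation is: moderately pixelated.

Shapes are reduced to large square blocks; fine edges and outlines are lost — a downscale-then-upscale (mosaic) effect.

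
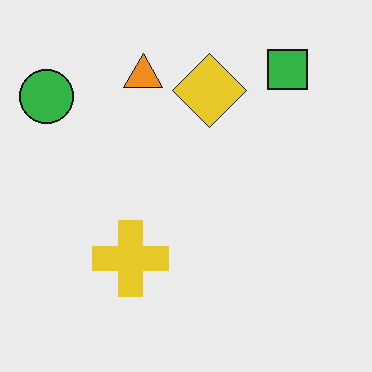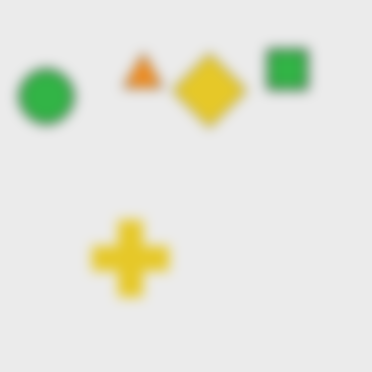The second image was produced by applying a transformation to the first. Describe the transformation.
This is the original image strongly gaussian-blurred.

Shape edges and outlines are uniformly softened across the whole image.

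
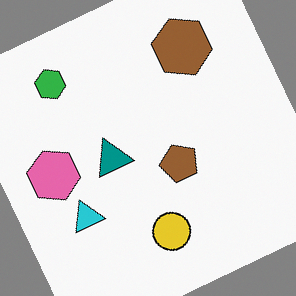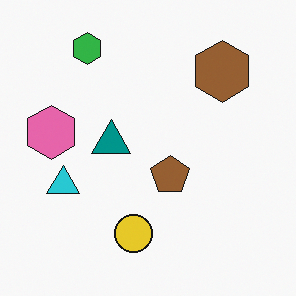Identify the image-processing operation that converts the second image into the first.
It was rotated counter-clockwise by a moderate amount.

Every shape is tilted by the same angle and the image corners show triangular fill wedges — a whole-image rotation by a non-right angle.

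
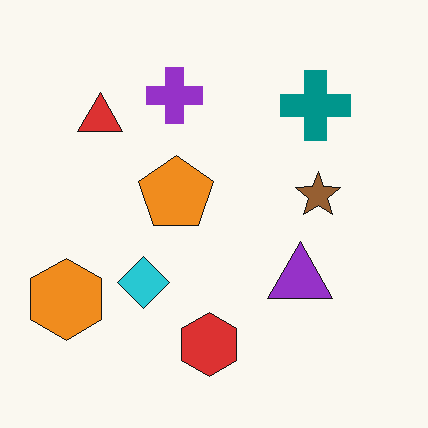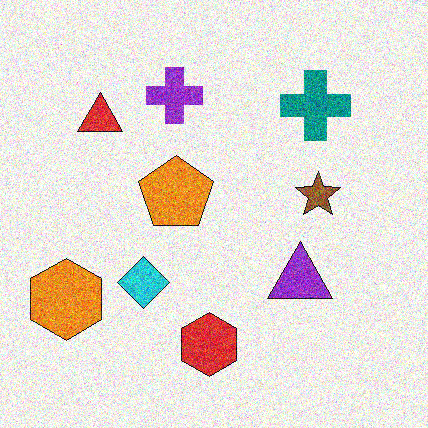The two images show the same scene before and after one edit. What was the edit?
It was degraded with strong gaussian noise.

Random speckle covers the whole image, including the flat background.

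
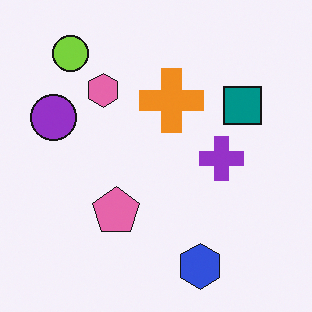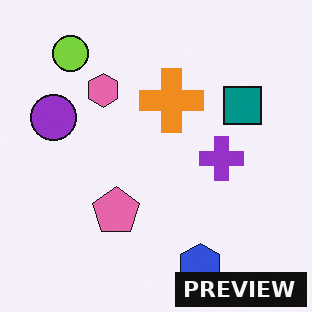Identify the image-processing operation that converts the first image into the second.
Watermarked with the text "PREVIEW" in the lower-right corner.

A dark label reading "PREVIEW" appears in the lower-right corner.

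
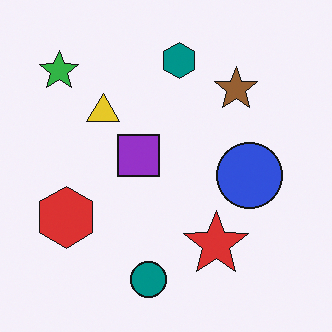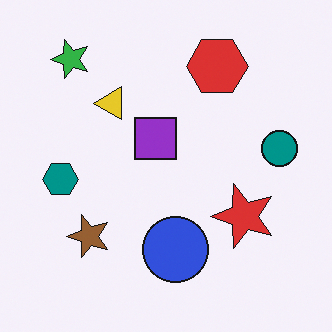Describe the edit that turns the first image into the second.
The second image is the first transposed (reflected across the top-left ↔ bottom-right diagonal).

Shapes have swapped their row and column positions — what was in the top-right is now in the bottom-left — a diagonal reflection.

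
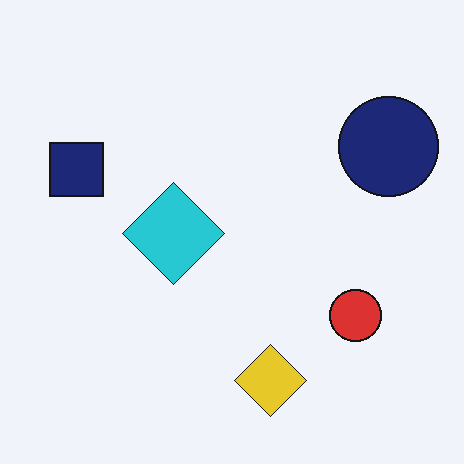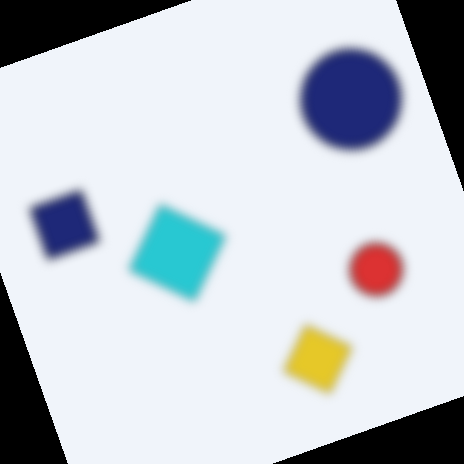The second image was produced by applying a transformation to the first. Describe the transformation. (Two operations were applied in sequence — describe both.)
It was strongly gaussian-blurred, then rotated counter-clockwise by a clearly visible amount.

Shape edges and outlines are uniformly softened across the whole image. Every shape is tilted by the same angle and the image corners show triangular fill wedges — a whole-image rotation by a non-right angle.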